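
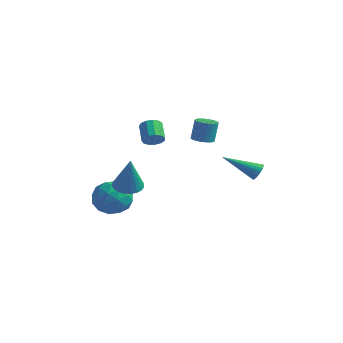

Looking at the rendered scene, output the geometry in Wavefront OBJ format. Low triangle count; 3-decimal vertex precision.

v -1.044 3.276 1.073
v -0.568 2.838 1.132
v -0.501 3.085 2.427
v -0.976 3.524 2.367
v -0.435 3.048 1.084
v -0.368 3.296 2.379
v -0.395 3.294 1.036
v -0.328 3.541 2.33
v -0.454 3.537 0.992
v -0.386 3.784 2.287
v -0.602 3.74 0.961
v -0.535 3.987 2.256
v -0.818 3.873 0.947
v -0.751 4.12 2.242
v -1.068 3.915 0.952
v -1.001 4.162 2.247
v -1.314 3.859 0.975
v -1.247 4.107 2.27
v -1.519 3.715 1.013
v -1.452 3.962 2.308
v -1.652 3.504 1.061
v -1.585 3.752 2.356
v -1.692 3.259 1.11
v -1.625 3.506 2.404
v -1.634 3.016 1.153
v -1.566 3.263 2.448
v -1.485 2.813 1.184
v -1.418 3.06 2.479
v -1.269 2.68 1.198
v -1.202 2.927 2.493
v -1.019 2.638 1.193
v -0.952 2.885 2.488
v -0.773 2.693 1.17
v -0.706 2.941 2.465
v -1.553 -0.079 1.89
v -1.24 -0.284 2.385
v -1.974 0.335 3.105
v -2.287 0.539 2.61
v -1.086 0.014 2.287
v -1.82 0.632 3.007
v -1.079 0.282 2.063
v -1.814 0.9 2.783
v -1.223 0.435 1.784
v -1.958 1.054 2.504
v -1.472 0.425 1.539
v -2.206 1.044 2.259
v -1.747 0.255 1.405
v -2.481 0.874 2.125
v -1.959 -0.021 1.426
v -2.694 0.597 2.145
v -2.043 -0.316 1.593
v -2.777 0.303 2.313
v -1.971 -0.536 1.856
v -2.706 0.083 2.575
v -1.767 -0.61 2.129
v -2.501 0.008 2.848
v -1.494 -0.516 2.326
v -2.228 0.102 3.046
v 2.312 3.83 -0.608
v 2.461 4.087 -0.11
v 0.828 2.65 0.448
v 2.287 4.233 -0.192
v 2.118 4.309 -0.345
v 1.981 4.303 -0.544
v 1.902 4.214 -0.754
v 1.894 4.059 -0.939
v 1.958 3.865 -1.066
v 2.083 3.665 -1.115
v 2.248 3.493 -1.075
v 2.423 3.379 -0.955
v 2.58 3.344 -0.775
v 2.69 3.392 -0.566
v 2.735 3.517 -0.364
v 2.706 3.695 -0.205
v 2.609 3.897 -0.115
v -0.145 -3.581 0.122
v 0.465 -4.022 -0.178
v 0.485 -4.079 2.138
v 0.601 -3.738 -0.15
v 0.624 -3.43 -0.081
v 0.53 -3.146 0.019
v 0.333 -2.927 0.134
v 0.064 -2.808 0.248
v -0.238 -2.807 0.343
v -0.525 -2.923 0.404
v -0.755 -3.14 0.422
v -0.892 -3.423 0.394
v -0.915 -3.731 0.326
v -0.82 -4.016 0.226
v -0.624 -4.234 0.11
v -0.354 -4.353 -0.004
v -0.052 -4.355 -0.098
v 0.235 -4.238 -0.159
v -1.734 -1.986 -1.784
v -0.773 -2.565 -1.501
v -2.767 -3.475 -1.319
v -1.806 -4.054 -1.036
v -2.155 -3.161 -0.389
v -1.516 -2.24 -0.677
v -2.024 -3.8 -2.143
v -1.385 -2.879 -2.431
v -0.952 -3.685 -1.723
v -1.033 -3.291 -0.639
v -2.507 -2.749 -2.181
v -2.588 -2.355 -1.097
v -1.162 -2.145 -1.683
v -2.378 -3.895 -1.137
v -2.583 -3.37 -0.757
v -2.018 -3.71 -0.59
v -1.6 -1.954 -1.199
v -1.035 -2.294 -1.032
v -1.847 -2.645 -0.379
v -2.505 -3.746 -1.788
v -1.94 -4.086 -1.621
v -1.522 -2.33 -2.23
v -0.957 -2.67 -2.063
v -1.693 -3.395 -2.441
v -0.703 -3.143 -1.648
v -1.311 -4.019 -1.374
v -1.438 -3.869 -2.025
v -1.063 -3.328 -2.194
v -0.751 -2.911 -1.01
v -1.358 -3.787 -0.737
v -1.563 -3.262 -0.357
v -1.188 -2.721 -0.526
v -0.856 -3.57 -1.141
v -2.182 -2.253 -2.083
v -2.789 -3.129 -1.81
v -2.352 -3.319 -2.294
v -1.977 -2.778 -2.463
v -2.229 -2.021 -1.446
v -2.837 -2.897 -1.172
v -2.477 -2.712 -0.626
v -2.102 -2.171 -0.795
v -2.684 -2.47 -1.679
f 2 1 5
f 2 5 3
f 3 5 6
f 3 6 4
f 5 1 7
f 5 7 6
f 6 7 8
f 6 8 4
f 7 1 9
f 7 9 8
f 8 9 10
f 8 10 4
f 9 1 11
f 9 11 10
f 10 11 12
f 10 12 4
f 11 1 13
f 11 13 12
f 12 13 14
f 12 14 4
f 13 1 15
f 13 15 14
f 14 15 16
f 14 16 4
f 15 1 17
f 15 17 16
f 16 17 18
f 16 18 4
f 17 1 19
f 17 19 18
f 18 19 20
f 18 20 4
f 19 1 21
f 19 21 20
f 20 21 22
f 20 22 4
f 21 1 23
f 21 23 22
f 22 23 24
f 22 24 4
f 23 1 25
f 23 25 24
f 24 25 26
f 24 26 4
f 25 1 27
f 25 27 26
f 26 27 28
f 26 28 4
f 27 1 29
f 27 29 28
f 28 29 30
f 28 30 4
f 29 1 31
f 29 31 30
f 30 31 32
f 30 32 4
f 31 1 33
f 31 33 32
f 32 33 34
f 32 34 4
f 33 1 2
f 33 2 34
f 34 2 3
f 34 3 4
f 36 35 39
f 36 39 37
f 37 39 40
f 37 40 38
f 39 35 41
f 39 41 40
f 40 41 42
f 40 42 38
f 41 35 43
f 41 43 42
f 42 43 44
f 42 44 38
f 43 35 45
f 43 45 44
f 44 45 46
f 44 46 38
f 45 35 47
f 45 47 46
f 46 47 48
f 46 48 38
f 47 35 49
f 47 49 48
f 48 49 50
f 48 50 38
f 49 35 51
f 49 51 50
f 50 51 52
f 50 52 38
f 51 35 53
f 51 53 52
f 52 53 54
f 52 54 38
f 53 35 55
f 53 55 54
f 54 55 56
f 54 56 38
f 55 35 57
f 55 57 56
f 56 57 58
f 56 58 38
f 57 35 36
f 57 36 58
f 58 36 37
f 58 37 38
f 60 59 62
f 60 62 61
f 62 59 63
f 62 63 61
f 63 59 64
f 63 64 61
f 64 59 65
f 64 65 61
f 65 59 66
f 65 66 61
f 66 59 67
f 66 67 61
f 67 59 68
f 67 68 61
f 68 59 69
f 68 69 61
f 69 59 70
f 69 70 61
f 70 59 71
f 70 71 61
f 71 59 72
f 71 72 61
f 72 59 73
f 72 73 61
f 73 59 74
f 73 74 61
f 74 59 75
f 74 75 61
f 75 59 60
f 75 60 61
f 77 76 79
f 77 79 78
f 79 76 80
f 79 80 78
f 80 76 81
f 80 81 78
f 81 76 82
f 81 82 78
f 82 76 83
f 82 83 78
f 83 76 84
f 83 84 78
f 84 76 85
f 84 85 78
f 85 76 86
f 85 86 78
f 86 76 87
f 86 87 78
f 87 76 88
f 87 88 78
f 88 76 89
f 88 89 78
f 89 76 90
f 89 90 78
f 90 76 91
f 90 91 78
f 91 76 92
f 91 92 78
f 92 76 93
f 92 93 78
f 93 76 77
f 93 77 78
f 94 131 110
f 131 105 134
f 110 134 99
f 131 134 110
f 94 110 106
f 110 99 111
f 106 111 95
f 110 111 106
f 94 106 115
f 106 95 116
f 115 116 101
f 106 116 115
f 94 115 127
f 115 101 130
f 127 130 104
f 115 130 127
f 94 127 131
f 127 104 135
f 131 135 105
f 127 135 131
f 95 111 122
f 111 99 125
f 122 125 103
f 111 125 122
f 99 134 112
f 134 105 133
f 112 133 98
f 134 133 112
f 105 135 132
f 135 104 128
f 132 128 96
f 135 128 132
f 104 130 129
f 130 101 117
f 129 117 100
f 130 117 129
f 101 116 121
f 116 95 118
f 121 118 102
f 116 118 121
f 97 123 109
f 123 103 124
f 109 124 98
f 123 124 109
f 97 109 107
f 109 98 108
f 107 108 96
f 109 108 107
f 97 107 114
f 107 96 113
f 114 113 100
f 107 113 114
f 97 114 119
f 114 100 120
f 119 120 102
f 114 120 119
f 97 119 123
f 119 102 126
f 123 126 103
f 119 126 123
f 98 124 112
f 124 103 125
f 112 125 99
f 124 125 112
f 96 108 132
f 108 98 133
f 132 133 105
f 108 133 132
f 100 113 129
f 113 96 128
f 129 128 104
f 113 128 129
f 102 120 121
f 120 100 117
f 121 117 101
f 120 117 121
f 103 126 122
f 126 102 118
f 122 118 95
f 126 118 122



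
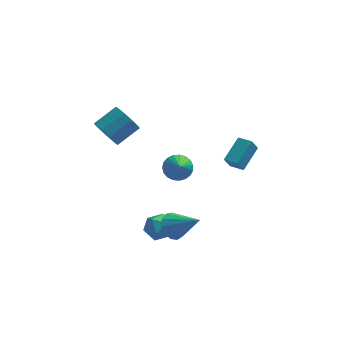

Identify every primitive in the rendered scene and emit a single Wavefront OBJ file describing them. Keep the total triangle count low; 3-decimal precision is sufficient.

v 3.13 2.178 -1.622
v 2.738 1.851 -0.728
v 4.014 3.573 -0.724
v 3.622 3.246 0.17
v 3.918 1.594 -1.49
v 3.526 1.267 -0.596
v 4.802 2.989 -0.592
v 4.41 2.662 0.302
v -0.015 -3.287 2.963
v 0.428 -2.736 3.488
v 0.115 -4.433 4.057
v 0.081 -2.677 3.59
v -0.281 -2.724 3.585
v -0.598 -2.868 3.471
v -0.814 -3.084 3.27
v -0.892 -3.335 3.016
v -0.818 -3.578 2.752
v -0.605 -3.771 2.525
v -0.29 -3.88 2.374
v 0.073 -3.886 2.325
v 0.42 -3.789 2.386
v 0.692 -3.605 2.546
v 0.842 -3.365 2.779
v 0.844 -3.113 3.044
v 0.698 -2.89 3.294
v -4.315 2.96 0.727
v -3.601 2.463 0.14
v -2.291 3.323 1.005
v -3.005 3.82 1.593
v -3.762 3.014 -0.163
v -2.452 3.873 0.702
v -4.134 3.544 -0.126
v -2.824 4.404 0.739
v -4.576 3.851 0.237
v -3.265 4.711 1.102
v -4.918 3.818 0.787
v -3.607 4.678 1.653
v -5.029 3.457 1.315
v -3.719 4.317 2.18
v -4.868 2.907 1.618
v -3.558 3.766 2.483
v -4.496 2.376 1.581
v -3.186 3.236 2.446
v -4.055 2.069 1.218
v -2.744 2.929 2.083
v -3.713 2.102 0.667
v -2.402 2.962 1.533
v -0.288 -3.084 -2.586
v 0.383 -2.787 -3.206
v 1.248 -3.856 -1.294
v 0.3 -2.377 -2.863
v 0.031 -2.192 -2.432
v -0.34 -2.29 -2.05
v -0.694 -2.64 -1.839
v -0.919 -3.131 -1.865
v -0.943 -3.608 -2.12
v -0.76 -3.918 -2.523
v -0.426 -3.964 -2.946
v -0.048 -3.73 -3.255
v 0.253 -3.292 -3.352
v -0.871 -2.016 -2.396
v -0.214 -2.305 -3.09
v -2.006 -2.935 -3.09
v -1.349 -3.224 -3.784
v -1.242 -3.526 -2.838
v -0.541 -2.959 -2.409
v -1.679 -2.281 -3.771
v -0.978 -1.714 -3.342
v -0.713 -2.469 -3.94
v -0.443 -3.239 -3.363
v -1.777 -2.001 -2.817
v -1.507 -2.771 -2.24
f 2 4 1
f 5 2 1
f 1 4 3
f 3 5 1
f 2 8 4
f 6 2 5
f 6 8 2
f 4 8 3
f 7 5 3
f 3 8 7
f 7 6 5
f 8 6 7
f 10 9 12
f 10 12 11
f 12 9 13
f 12 13 11
f 13 9 14
f 13 14 11
f 14 9 15
f 14 15 11
f 15 9 16
f 15 16 11
f 16 9 17
f 16 17 11
f 17 9 18
f 17 18 11
f 18 9 19
f 18 19 11
f 19 9 20
f 19 20 11
f 20 9 21
f 20 21 11
f 21 9 22
f 21 22 11
f 22 9 23
f 22 23 11
f 23 9 24
f 23 24 11
f 24 9 25
f 24 25 11
f 25 9 10
f 25 10 11
f 27 26 30
f 27 30 28
f 28 30 31
f 28 31 29
f 30 26 32
f 30 32 31
f 31 32 33
f 31 33 29
f 32 26 34
f 32 34 33
f 33 34 35
f 33 35 29
f 34 26 36
f 34 36 35
f 35 36 37
f 35 37 29
f 36 26 38
f 36 38 37
f 37 38 39
f 37 39 29
f 38 26 40
f 38 40 39
f 39 40 41
f 39 41 29
f 40 26 42
f 40 42 41
f 41 42 43
f 41 43 29
f 42 26 44
f 42 44 43
f 43 44 45
f 43 45 29
f 44 26 46
f 44 46 45
f 45 46 47
f 45 47 29
f 46 26 27
f 46 27 47
f 47 27 28
f 47 28 29
f 49 48 51
f 49 51 50
f 51 48 52
f 51 52 50
f 52 48 53
f 52 53 50
f 53 48 54
f 53 54 50
f 54 48 55
f 54 55 50
f 55 48 56
f 55 56 50
f 56 48 57
f 56 57 50
f 57 48 58
f 57 58 50
f 58 48 59
f 58 59 50
f 59 48 60
f 59 60 50
f 60 48 49
f 60 49 50
f 61 72 66
f 61 66 62
f 61 62 68
f 61 68 71
f 61 71 72
f 62 66 70
f 66 72 65
f 72 71 63
f 71 68 67
f 68 62 69
f 64 70 65
f 64 65 63
f 64 63 67
f 64 67 69
f 64 69 70
f 65 70 66
f 63 65 72
f 67 63 71
f 69 67 68
f 70 69 62



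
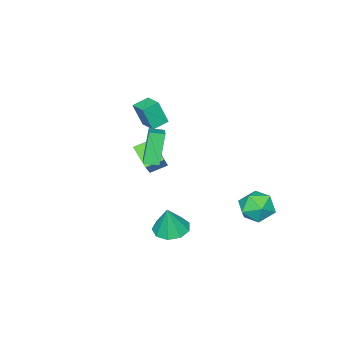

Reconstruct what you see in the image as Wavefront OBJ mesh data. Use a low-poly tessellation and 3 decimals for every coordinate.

v -2.225 -3.46 1.06
v -1.898 -3.937 2.616
v -1.783 -2.278 1.329
v -1.456 -2.755 2.885
v -1.224 -3.765 0.755
v -0.897 -4.242 2.311
v -0.782 -2.583 1.024
v -0.455 -3.06 2.58
v -1.922 -4.822 -2.507
v -2.829 -4.214 -2.06
v -1.538 -3.528 -3.491
v -2.445 -2.919 -3.043
v -0.775 -4.121 -1.137
v -1.682 -3.512 -0.689
v -0.391 -2.826 -2.12
v -1.298 -2.218 -1.673
v -3.887 3.697 -3.868
v -3.229 4.068 -2.923
v -2.271 2.992 -4.717
v -1.613 3.363 -3.772
v -2.396 2.45 -3.643
v -3.394 2.886 -3.118
v -2.106 4.174 -4.522
v -3.104 4.61 -3.997
v -2.128 4.363 -3.328
v -2.307 3.297 -2.784
v -3.193 3.763 -4.856
v -3.372 2.697 -4.312
v 1.786 0.153 0.872
v 0.956 -0.143 2.844
v 2.85 1.127 1.466
v 2.02 0.831 3.438
v 2.34 -0.531 1.002
v 1.51 -0.827 2.974
v 3.404 0.443 1.596
v 2.574 0.147 3.568
v 2.973 2.072 -3.18
v 3.999 1.881 -3.414
v 3.387 2.148 -1.42
v 3.872 2.602 -3.415
v 3.324 3.075 -3.306
v 2.612 3.079 -3.138
v 2.068 2.612 -2.99
v 1.948 1.892 -2.931
v 2.307 1.257 -2.988
v 2.978 1.003 -3.135
v 3.646 1.25 -3.303
f 2 4 1
f 5 2 1
f 1 4 3
f 3 5 1
f 2 8 4
f 6 2 5
f 6 8 2
f 4 8 3
f 7 5 3
f 3 8 7
f 7 6 5
f 8 6 7
f 10 12 9
f 13 10 9
f 9 12 11
f 11 13 9
f 10 16 12
f 14 10 13
f 14 16 10
f 12 16 11
f 15 13 11
f 11 16 15
f 15 14 13
f 16 14 15
f 17 28 22
f 17 22 18
f 17 18 24
f 17 24 27
f 17 27 28
f 18 22 26
f 22 28 21
f 28 27 19
f 27 24 23
f 24 18 25
f 20 26 21
f 20 21 19
f 20 19 23
f 20 23 25
f 20 25 26
f 21 26 22
f 19 21 28
f 23 19 27
f 25 23 24
f 26 25 18
f 30 32 29
f 33 30 29
f 29 32 31
f 31 33 29
f 30 36 32
f 34 30 33
f 34 36 30
f 32 36 31
f 35 33 31
f 31 36 35
f 35 34 33
f 36 34 35
f 38 37 40
f 38 40 39
f 40 37 41
f 40 41 39
f 41 37 42
f 41 42 39
f 42 37 43
f 42 43 39
f 43 37 44
f 43 44 39
f 44 37 45
f 44 45 39
f 45 37 46
f 45 46 39
f 46 37 47
f 46 47 39
f 47 37 38
f 47 38 39



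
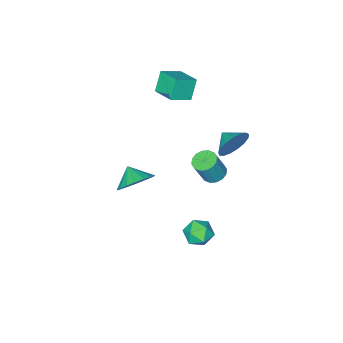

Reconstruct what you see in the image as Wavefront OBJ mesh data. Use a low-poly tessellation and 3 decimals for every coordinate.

v 3.709 0.86 0.092
v 4.561 1.181 0.691
v 3.571 0 0.748
v 4.188 1.404 0.906
v 3.72 1.52 0.96
v 3.249 1.505 0.842
v 2.87 1.362 0.575
v 2.657 1.12 0.213
v 2.652 0.826 -0.173
v 2.856 0.539 -0.507
v 3.23 0.316 -0.722
v 3.698 0.2 -0.775
v 4.168 0.215 -0.657
v 4.547 0.358 -0.391
v 4.76 0.6 -0.028
v 4.765 0.894 0.358
v -2.579 -3.513 0.715
v -3.196 -3.777 1.909
v -2.454 -2.049 1.103
v -3.07 -2.313 2.297
v -1.37 -3.767 1.283
v -1.986 -4.031 2.477
v -1.244 -2.303 1.671
v -1.861 -2.567 2.865
v -2.836 -0.511 -4.533
v -2.161 -0.539 -4.835
v -1.489 -0.616 -3.33
v -2.164 -0.589 -3.027
v -2.232 -0.166 -4.784
v -1.56 -0.243 -3.279
v -2.464 0.114 -4.666
v -1.793 0.037 -3.161
v -2.796 0.227 -4.512
v -2.125 0.15 -3.007
v -3.139 0.142 -4.364
v -2.468 0.065 -2.859
v -3.4 -0.118 -4.261
v -2.729 -0.195 -2.755
v -3.511 -0.484 -4.23
v -2.839 -0.561 -2.725
v -3.44 -0.857 -4.281
v -2.768 -0.934 -2.776
v -3.207 -1.137 -4.399
v -2.536 -1.214 -2.894
v -2.875 -1.25 -4.553
v -2.204 -1.327 -3.048
v -2.532 -1.165 -4.701
v -1.861 -1.242 -3.196
v -2.271 -0.905 -4.805
v -1.6 -0.982 -3.299
v 1.619 4.641 -2.788
v 2.172 4.46 -3.453
v 2.148 3.54 -2.047
v 2.701 3.359 -2.712
v 2.814 4.091 -2.231
v 2.487 4.771 -2.689
v 1.833 3.229 -2.811
v 1.506 3.909 -3.269
v 2.304 3.587 -3.467
v 2.91 4.12 -3.108
v 1.41 3.88 -2.392
v 2.016 4.413 -2.033
v -1.797 2.158 0.801
v -1.344 1.914 -0.079
v -1.823 1.182 1.059
v -0.971 1.985 0.228
v -0.788 2.095 0.666
v -0.835 2.221 1.136
v -1.103 2.331 1.529
v -1.53 2.403 1.755
v -2.018 2.418 1.763
v -2.455 2.373 1.55
v -2.742 2.28 1.166
v -2.812 2.158 0.698
v -2.649 2.037 0.254
v -2.292 1.943 -0.064
v -1.821 1.899 -0.185
f 2 1 4
f 2 4 3
f 4 1 5
f 4 5 3
f 5 1 6
f 5 6 3
f 6 1 7
f 6 7 3
f 7 1 8
f 7 8 3
f 8 1 9
f 8 9 3
f 9 1 10
f 9 10 3
f 10 1 11
f 10 11 3
f 11 1 12
f 11 12 3
f 12 1 13
f 12 13 3
f 13 1 14
f 13 14 3
f 14 1 15
f 14 15 3
f 15 1 16
f 15 16 3
f 16 1 2
f 16 2 3
f 18 20 17
f 21 18 17
f 17 20 19
f 19 21 17
f 18 24 20
f 22 18 21
f 22 24 18
f 20 24 19
f 23 21 19
f 19 24 23
f 23 22 21
f 24 22 23
f 26 25 29
f 26 29 27
f 27 29 30
f 27 30 28
f 29 25 31
f 29 31 30
f 30 31 32
f 30 32 28
f 31 25 33
f 31 33 32
f 32 33 34
f 32 34 28
f 33 25 35
f 33 35 34
f 34 35 36
f 34 36 28
f 35 25 37
f 35 37 36
f 36 37 38
f 36 38 28
f 37 25 39
f 37 39 38
f 38 39 40
f 38 40 28
f 39 25 41
f 39 41 40
f 40 41 42
f 40 42 28
f 41 25 43
f 41 43 42
f 42 43 44
f 42 44 28
f 43 25 45
f 43 45 44
f 44 45 46
f 44 46 28
f 45 25 47
f 45 47 46
f 46 47 48
f 46 48 28
f 47 25 49
f 47 49 48
f 48 49 50
f 48 50 28
f 49 25 26
f 49 26 50
f 50 26 27
f 50 27 28
f 51 62 56
f 51 56 52
f 51 52 58
f 51 58 61
f 51 61 62
f 52 56 60
f 56 62 55
f 62 61 53
f 61 58 57
f 58 52 59
f 54 60 55
f 54 55 53
f 54 53 57
f 54 57 59
f 54 59 60
f 55 60 56
f 53 55 62
f 57 53 61
f 59 57 58
f 60 59 52
f 64 63 66
f 64 66 65
f 66 63 67
f 66 67 65
f 67 63 68
f 67 68 65
f 68 63 69
f 68 69 65
f 69 63 70
f 69 70 65
f 70 63 71
f 70 71 65
f 71 63 72
f 71 72 65
f 72 63 73
f 72 73 65
f 73 63 74
f 73 74 65
f 74 63 75
f 74 75 65
f 75 63 76
f 75 76 65
f 76 63 77
f 76 77 65
f 77 63 64
f 77 64 65



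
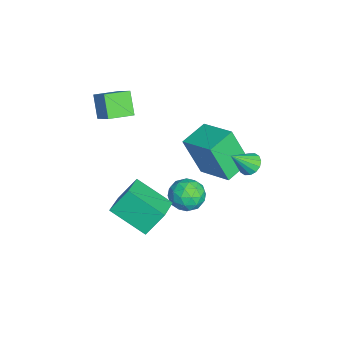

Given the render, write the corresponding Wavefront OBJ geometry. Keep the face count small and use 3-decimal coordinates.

v 0.947 1.517 -2.661
v 1.462 1.525 -3.404
v 1.238 0.095 -2.476
v 1.753 0.103 -3.219
v 2.023 0.543 -2.476
v 1.843 1.422 -2.591
v 0.857 0.198 -3.289
v 0.677 1.077 -3.404
v 1.407 0.711 -3.792
v 2.127 0.924 -3.29
v 0.573 0.696 -2.59
v 1.293 0.909 -2.088
v 1.179 1.646 -3.049
v 1.521 -0.026 -2.831
v 1.68 0.233 -2.394
v 1.983 0.238 -2.831
v 1.403 1.585 -2.571
v 1.706 1.59 -3.007
v 2.035 1.013 -2.462
v 0.994 0.03 -2.873
v 1.297 0.035 -3.309
v 0.717 1.382 -3.049
v 1.02 1.387 -3.486
v 0.665 0.607 -3.418
v 1.449 1.172 -3.714
v 1.62 0.336 -3.605
v 1.093 0.392 -3.646
v 0.988 0.908 -3.714
v 1.873 1.297 -3.418
v 2.044 0.462 -3.309
v 2.203 0.72 -2.873
v 2.097 1.236 -2.94
v 1.84 0.818 -3.646
v 0.656 1.158 -2.571
v 0.827 0.323 -2.462
v 0.603 0.384 -2.94
v 0.497 0.9 -3.007
v 1.08 1.284 -2.275
v 1.251 0.448 -2.166
v 1.712 0.712 -2.166
v 1.607 1.228 -2.234
v 0.86 0.802 -2.234
v 2.682 3.463 0.555
v 3.093 3.245 0.193
v 3.098 2.637 1.525
v 3.228 3.479 0.334
v 3.217 3.709 0.535
v 3.062 3.873 0.741
v 2.806 3.927 0.897
v 2.516 3.857 0.961
v 2.27 3.681 0.917
v 2.135 3.446 0.776
v 2.146 3.216 0.575
v 2.301 3.052 0.369
v 2.558 2.998 0.213
v 2.848 3.068 0.148
v 0.213 -3.057 1.407
v -0.571 -3.245 2.375
v -0.193 -1.955 1.292
v -0.978 -2.143 2.26
v 1.338 -2.537 2.42
v 0.553 -2.725 3.388
v 0.931 -1.435 2.305
v 0.147 -1.623 3.273
v -0.774 2.394 -2
v -0.95 1.576 -0.02
v 0.483 3.58 -1.398
v 0.307 2.762 0.582
v 0.273 1.438 -2.302
v 0.097 0.62 -0.322
v 1.53 2.624 -1.7
v 1.354 1.806 0.28
v 3.733 -0.608 -2.463
v 3.005 -2.133 -1.511
v 3.472 0.197 -1.373
v 2.744 -1.328 -0.421
v 5.176 -0.932 -1.879
v 4.448 -2.457 -0.927
v 4.915 -0.127 -0.789
v 4.187 -1.652 0.163
f 1 38 17
f 38 12 41
f 17 41 6
f 38 41 17
f 1 17 13
f 17 6 18
f 13 18 2
f 17 18 13
f 1 13 22
f 13 2 23
f 22 23 8
f 13 23 22
f 1 22 34
f 22 8 37
f 34 37 11
f 22 37 34
f 1 34 38
f 34 11 42
f 38 42 12
f 34 42 38
f 2 18 29
f 18 6 32
f 29 32 10
f 18 32 29
f 6 41 19
f 41 12 40
f 19 40 5
f 41 40 19
f 12 42 39
f 42 11 35
f 39 35 3
f 42 35 39
f 11 37 36
f 37 8 24
f 36 24 7
f 37 24 36
f 8 23 28
f 23 2 25
f 28 25 9
f 23 25 28
f 4 30 16
f 30 10 31
f 16 31 5
f 30 31 16
f 4 16 14
f 16 5 15
f 14 15 3
f 16 15 14
f 4 14 21
f 14 3 20
f 21 20 7
f 14 20 21
f 4 21 26
f 21 7 27
f 26 27 9
f 21 27 26
f 4 26 30
f 26 9 33
f 30 33 10
f 26 33 30
f 5 31 19
f 31 10 32
f 19 32 6
f 31 32 19
f 3 15 39
f 15 5 40
f 39 40 12
f 15 40 39
f 7 20 36
f 20 3 35
f 36 35 11
f 20 35 36
f 9 27 28
f 27 7 24
f 28 24 8
f 27 24 28
f 10 33 29
f 33 9 25
f 29 25 2
f 33 25 29
f 44 43 46
f 44 46 45
f 46 43 47
f 46 47 45
f 47 43 48
f 47 48 45
f 48 43 49
f 48 49 45
f 49 43 50
f 49 50 45
f 50 43 51
f 50 51 45
f 51 43 52
f 51 52 45
f 52 43 53
f 52 53 45
f 53 43 54
f 53 54 45
f 54 43 55
f 54 55 45
f 55 43 56
f 55 56 45
f 56 43 44
f 56 44 45
f 58 60 57
f 61 58 57
f 57 60 59
f 59 61 57
f 58 64 60
f 62 58 61
f 62 64 58
f 60 64 59
f 63 61 59
f 59 64 63
f 63 62 61
f 64 62 63
f 66 68 65
f 69 66 65
f 65 68 67
f 67 69 65
f 66 72 68
f 70 66 69
f 70 72 66
f 68 72 67
f 71 69 67
f 67 72 71
f 71 70 69
f 72 70 71
f 74 76 73
f 77 74 73
f 73 76 75
f 75 77 73
f 74 80 76
f 78 74 77
f 78 80 74
f 76 80 75
f 79 77 75
f 75 80 79
f 79 78 77
f 80 78 79



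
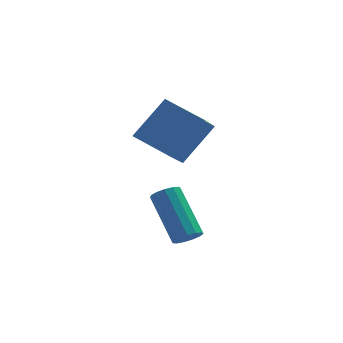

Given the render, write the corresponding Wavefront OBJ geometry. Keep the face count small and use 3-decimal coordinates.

v 2.387 -0.305 2.947
v 1.116 0.595 3.579
v 2.844 1.018 1.982
v 1.574 1.918 2.614
v 3.526 0.322 4.346
v 2.256 1.222 4.978
v 3.984 1.645 3.381
v 2.713 2.545 4.013
v 2.786 -1.471 -0.245
v 3.237 -1.568 0.055
v 2.604 -0.146 1.465
v 2.154 -0.049 1.165
v 3.31 -1.34 -0.142
v 2.678 0.082 1.268
v 3.217 -1.154 -0.371
v 2.585 0.268 1.038
v 2.988 -1.069 -0.561
v 2.355 0.354 0.849
v 2.694 -1.111 -0.65
v 2.062 0.312 0.76
v 2.429 -1.267 -0.61
v 1.797 0.155 0.799
v 2.278 -1.489 -0.455
v 1.646 -0.066 0.955
v 2.288 -1.705 -0.233
v 1.656 -0.282 1.177
v 2.456 -1.846 -0.014
v 1.824 -0.424 1.395
v 2.729 -1.869 0.131
v 2.097 -0.446 1.541
v 3.02 -1.765 0.157
v 2.388 -0.343 1.566
f 2 4 1
f 5 2 1
f 1 4 3
f 3 5 1
f 2 8 4
f 6 2 5
f 6 8 2
f 4 8 3
f 7 5 3
f 3 8 7
f 7 6 5
f 8 6 7
f 10 9 13
f 10 13 11
f 11 13 14
f 11 14 12
f 13 9 15
f 13 15 14
f 14 15 16
f 14 16 12
f 15 9 17
f 15 17 16
f 16 17 18
f 16 18 12
f 17 9 19
f 17 19 18
f 18 19 20
f 18 20 12
f 19 9 21
f 19 21 20
f 20 21 22
f 20 22 12
f 21 9 23
f 21 23 22
f 22 23 24
f 22 24 12
f 23 9 25
f 23 25 24
f 24 25 26
f 24 26 12
f 25 9 27
f 25 27 26
f 26 27 28
f 26 28 12
f 27 9 29
f 27 29 28
f 28 29 30
f 28 30 12
f 29 9 31
f 29 31 30
f 30 31 32
f 30 32 12
f 31 9 10
f 31 10 32
f 32 10 11
f 32 11 12



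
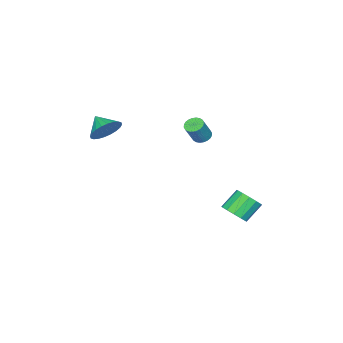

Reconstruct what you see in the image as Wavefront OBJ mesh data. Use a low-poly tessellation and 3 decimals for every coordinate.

v -0.358 2.368 3.263
v -0.069 1.967 3.072
v 0.587 1.93 4.147
v 0.298 2.332 4.337
v 0.042 2.13 3.01
v 0.698 2.093 4.085
v 0.092 2.329 2.986
v 0.749 2.292 4.061
v 0.074 2.534 3.004
v 0.73 2.497 4.079
v -0.01 2.714 3.062
v 0.646 2.677 4.137
v -0.147 2.841 3.15
v 0.509 2.805 4.225
v -0.316 2.897 3.255
v 0.34 2.86 4.33
v -0.492 2.872 3.361
v 0.164 2.835 4.436
v -0.647 2.77 3.453
v 0.009 2.733 4.528
v -0.758 2.607 3.515
v -0.102 2.57 4.59
v -0.809 2.408 3.539
v -0.152 2.371 4.614
v -0.79 2.203 3.521
v -0.134 2.166 4.596
v -0.706 2.023 3.463
v -0.05 1.986 4.538
v -0.569 1.895 3.375
v 0.087 1.859 4.45
v -0.4 1.84 3.27
v 0.256 1.803 4.345
v -0.224 1.865 3.164
v 0.432 1.828 4.239
v 2.162 -1.781 3.369
v 2.789 -1.562 4.006
v 1.878 -2.719 3.971
v 2.498 -1.393 4.132
v 2.157 -1.283 4.143
v 1.816 -1.249 4.035
v 1.528 -1.296 3.827
v 1.336 -1.417 3.548
v 1.27 -1.593 3.243
v 1.34 -1.798 2.956
v 1.534 -2 2.733
v 1.825 -2.169 2.606
v 2.166 -2.279 2.595
v 2.507 -2.313 2.703
v 2.795 -2.266 2.911
v 2.987 -2.145 3.19
v 3.053 -1.969 3.495
v 2.984 -1.764 3.782
v -2.438 2.938 -3.395
v -1.873 3.334 -2.951
v -2.818 3.638 -2.021
v -3.382 3.242 -2.465
v -2.056 3.647 -3.238
v -3 3.95 -2.308
v -2.359 3.734 -3.576
v -3.304 4.038 -2.646
v -2.688 3.569 -3.855
v -3.633 3.873 -2.925
v -2.937 3.203 -3.989
v -3.882 3.507 -3.059
v -3.028 2.754 -3.934
v -3.972 3.057 -3.004
v -2.931 2.362 -3.708
v -3.875 2.666 -2.778
v -2.677 2.154 -3.383
v -3.622 2.458 -2.452
v -2.348 2.195 -3.061
v -3.293 2.498 -2.131
v -2.047 2.471 -2.846
v -2.992 2.775 -1.916
v -1.87 2.896 -2.805
v -2.815 3.2 -1.875
f 2 1 5
f 2 5 3
f 3 5 6
f 3 6 4
f 5 1 7
f 5 7 6
f 6 7 8
f 6 8 4
f 7 1 9
f 7 9 8
f 8 9 10
f 8 10 4
f 9 1 11
f 9 11 10
f 10 11 12
f 10 12 4
f 11 1 13
f 11 13 12
f 12 13 14
f 12 14 4
f 13 1 15
f 13 15 14
f 14 15 16
f 14 16 4
f 15 1 17
f 15 17 16
f 16 17 18
f 16 18 4
f 17 1 19
f 17 19 18
f 18 19 20
f 18 20 4
f 19 1 21
f 19 21 20
f 20 21 22
f 20 22 4
f 21 1 23
f 21 23 22
f 22 23 24
f 22 24 4
f 23 1 25
f 23 25 24
f 24 25 26
f 24 26 4
f 25 1 27
f 25 27 26
f 26 27 28
f 26 28 4
f 27 1 29
f 27 29 28
f 28 29 30
f 28 30 4
f 29 1 31
f 29 31 30
f 30 31 32
f 30 32 4
f 31 1 33
f 31 33 32
f 32 33 34
f 32 34 4
f 33 1 2
f 33 2 34
f 34 2 3
f 34 3 4
f 36 35 38
f 36 38 37
f 38 35 39
f 38 39 37
f 39 35 40
f 39 40 37
f 40 35 41
f 40 41 37
f 41 35 42
f 41 42 37
f 42 35 43
f 42 43 37
f 43 35 44
f 43 44 37
f 44 35 45
f 44 45 37
f 45 35 46
f 45 46 37
f 46 35 47
f 46 47 37
f 47 35 48
f 47 48 37
f 48 35 49
f 48 49 37
f 49 35 50
f 49 50 37
f 50 35 51
f 50 51 37
f 51 35 52
f 51 52 37
f 52 35 36
f 52 36 37
f 54 53 57
f 54 57 55
f 55 57 58
f 55 58 56
f 57 53 59
f 57 59 58
f 58 59 60
f 58 60 56
f 59 53 61
f 59 61 60
f 60 61 62
f 60 62 56
f 61 53 63
f 61 63 62
f 62 63 64
f 62 64 56
f 63 53 65
f 63 65 64
f 64 65 66
f 64 66 56
f 65 53 67
f 65 67 66
f 66 67 68
f 66 68 56
f 67 53 69
f 67 69 68
f 68 69 70
f 68 70 56
f 69 53 71
f 69 71 70
f 70 71 72
f 70 72 56
f 71 53 73
f 71 73 72
f 72 73 74
f 72 74 56
f 73 53 75
f 73 75 74
f 74 75 76
f 74 76 56
f 75 53 54
f 75 54 76
f 76 54 55
f 76 55 56



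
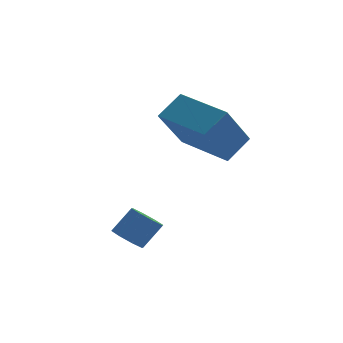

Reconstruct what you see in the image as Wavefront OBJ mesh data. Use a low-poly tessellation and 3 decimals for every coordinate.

v 0.164 1.311 -3.505
v 0.492 0.771 -3.699
v 1.223 0.91 -2.849
v 0.896 1.449 -2.655
v 0.666 1.192 -3.917
v 1.397 1.331 -3.067
v 0.546 1.682 -3.894
v 1.278 1.821 -3.044
v 0.203 1.955 -3.643
v 0.934 2.094 -2.793
v -0.163 1.85 -3.311
v 0.568 1.989 -2.461
v -0.337 1.429 -3.093
v 0.394 1.568 -2.243
v -0.218 0.939 -3.116
v 0.514 1.078 -2.266
v 0.126 0.666 -3.367
v 0.857 0.805 -2.517
v 4.048 2.444 -0.996
v 2.95 1.725 0.669
v 3.107 4.398 -0.772
v 2.009 3.679 0.892
v 4.971 2.801 -0.232
v 3.873 2.082 1.432
v 4.03 4.755 -0.009
v 2.932 4.036 1.656
f 2 1 5
f 2 5 3
f 3 5 6
f 3 6 4
f 5 1 7
f 5 7 6
f 6 7 8
f 6 8 4
f 7 1 9
f 7 9 8
f 8 9 10
f 8 10 4
f 9 1 11
f 9 11 10
f 10 11 12
f 10 12 4
f 11 1 13
f 11 13 12
f 12 13 14
f 12 14 4
f 13 1 15
f 13 15 14
f 14 15 16
f 14 16 4
f 15 1 17
f 15 17 16
f 16 17 18
f 16 18 4
f 17 1 2
f 17 2 18
f 18 2 3
f 18 3 4
f 20 22 19
f 23 20 19
f 19 22 21
f 21 23 19
f 20 26 22
f 24 20 23
f 24 26 20
f 22 26 21
f 25 23 21
f 21 26 25
f 25 24 23
f 26 24 25



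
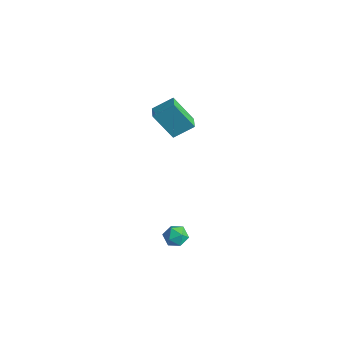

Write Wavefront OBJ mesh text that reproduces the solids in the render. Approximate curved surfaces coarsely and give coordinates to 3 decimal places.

v -3.507 0.212 -0.886
v -2.963 1.26 -0.115
v -4.309 0.763 -1.068
v -3.765 1.81 -0.297
v -2.635 0.95 -2.503
v -2.091 1.997 -1.732
v -3.437 1.5 -2.685
v -2.893 2.548 -1.914
v 3.63 -3.201 -3.48
v 4.325 -3.281 -3.328
v 3.435 -4.299 -3.172
v 4.13 -4.379 -3.02
v 3.721 -3.959 -2.611
v 3.842 -3.281 -2.801
v 3.918 -4.299 -3.699
v 4.039 -3.621 -3.889
v 4.503 -3.961 -3.464
v 4.381 -3.75 -2.792
v 3.379 -3.83 -3.708
v 3.257 -3.619 -3.036
f 2 4 1
f 5 2 1
f 1 4 3
f 3 5 1
f 2 8 4
f 6 2 5
f 6 8 2
f 4 8 3
f 7 5 3
f 3 8 7
f 7 6 5
f 8 6 7
f 9 20 14
f 9 14 10
f 9 10 16
f 9 16 19
f 9 19 20
f 10 14 18
f 14 20 13
f 20 19 11
f 19 16 15
f 16 10 17
f 12 18 13
f 12 13 11
f 12 11 15
f 12 15 17
f 12 17 18
f 13 18 14
f 11 13 20
f 15 11 19
f 17 15 16
f 18 17 10



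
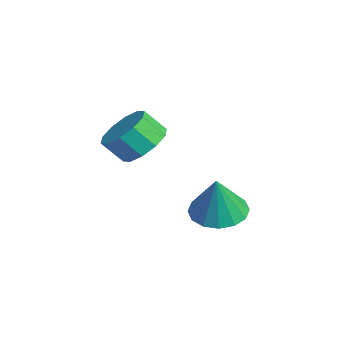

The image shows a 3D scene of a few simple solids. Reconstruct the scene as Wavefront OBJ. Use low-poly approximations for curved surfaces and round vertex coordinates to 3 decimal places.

v -3.965 1.225 -0.803
v -3.198 1.964 -0.911
v -3.475 0.975 0.963
v -3.647 2.245 -0.747
v -4.18 2.253 -0.598
v -4.656 1.986 -0.504
v -4.946 1.514 -0.49
v -4.974 0.966 -0.56
v -4.731 0.486 -0.695
v -4.283 0.205 -0.859
v -3.75 0.197 -1.008
v -3.274 0.465 -1.102
v -2.983 0.936 -1.116
v -2.956 1.485 -1.046
v -3.393 -1.542 3.097
v -2.869 -0.986 3.726
v -3.123 -1.682 4.553
v -3.647 -2.238 3.923
v -3.445 -0.778 3.724
v -3.698 -1.474 4.551
v -4 -0.862 3.483
v -4.254 -1.558 4.309
v -4.324 -1.206 3.094
v -4.578 -1.902 3.92
v -4.293 -1.678 2.706
v -4.546 -2.374 3.533
v -3.917 -2.098 2.467
v -4.171 -2.794 3.294
v -3.342 -2.306 2.469
v -3.595 -3.002 3.296
v -2.786 -2.222 2.711
v -3.04 -2.918 3.537
v -2.462 -1.878 3.1
v -2.716 -2.574 3.926
v -2.494 -1.406 3.487
v -2.747 -2.102 4.314
f 2 1 4
f 2 4 3
f 4 1 5
f 4 5 3
f 5 1 6
f 5 6 3
f 6 1 7
f 6 7 3
f 7 1 8
f 7 8 3
f 8 1 9
f 8 9 3
f 9 1 10
f 9 10 3
f 10 1 11
f 10 11 3
f 11 1 12
f 11 12 3
f 12 1 13
f 12 13 3
f 13 1 14
f 13 14 3
f 14 1 2
f 14 2 3
f 16 15 19
f 16 19 17
f 17 19 20
f 17 20 18
f 19 15 21
f 19 21 20
f 20 21 22
f 20 22 18
f 21 15 23
f 21 23 22
f 22 23 24
f 22 24 18
f 23 15 25
f 23 25 24
f 24 25 26
f 24 26 18
f 25 15 27
f 25 27 26
f 26 27 28
f 26 28 18
f 27 15 29
f 27 29 28
f 28 29 30
f 28 30 18
f 29 15 31
f 29 31 30
f 30 31 32
f 30 32 18
f 31 15 33
f 31 33 32
f 32 33 34
f 32 34 18
f 33 15 35
f 33 35 34
f 34 35 36
f 34 36 18
f 35 15 16
f 35 16 36
f 36 16 17
f 36 17 18



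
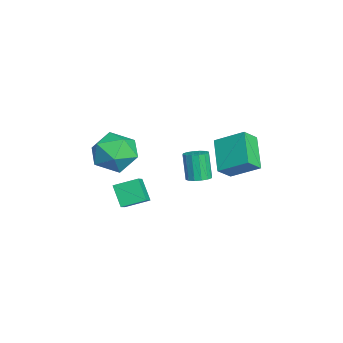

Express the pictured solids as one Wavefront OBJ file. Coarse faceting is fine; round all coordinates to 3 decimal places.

v -0.338 -2.136 1.482
v 0.505 -2.577 0.653
v -1.845 -2.543 0.167
v -1.002 -2.984 -0.662
v -1.232 -3.62 0.403
v -0.3 -3.369 1.216
v -1.04 -1.751 -0.396
v -0.108 -1.5 0.417
v 0.071 -2.339 -0.508
v -0.047 -3.494 -0.014
v -1.293 -1.626 0.834
v -1.411 -2.781 1.328
v -1.906 2.074 0.369
v -1.385 3.441 1.234
v -2.421 2.714 -0.332
v -1.9 4.081 0.533
v -0.3 2.159 -0.733
v 0.221 3.526 0.132
v -0.815 2.799 -1.434
v -0.294 4.166 -0.569
v -0.397 -2.128 -3.161
v -1.155 -2.491 -2.17
v -0.375 -0.941 -2.71
v -1.133 -1.304 -1.718
v 0.293 -2.316 -2.702
v -0.465 -2.679 -1.71
v 0.315 -1.129 -2.25
v -0.443 -1.492 -1.259
v -1.392 1.355 -1.897
v -0.811 1.456 -1.675
v -1.327 1.325 -0.262
v -1.908 1.225 -0.483
v -0.946 1.753 -1.697
v -1.461 1.622 -0.284
v -1.2 1.942 -1.772
v -1.716 1.811 -0.359
v -1.506 1.975 -1.881
v -2.021 1.844 -0.467
v -1.781 1.841 -1.993
v -2.297 1.711 -0.58
v -1.952 1.578 -2.08
v -2.468 1.447 -0.667
v -1.973 1.255 -2.118
v -2.489 1.124 -0.705
v -1.839 0.958 -2.096
v -2.354 0.827 -0.683
v -1.584 0.769 -2.021
v -2.1 0.638 -0.608
v -1.279 0.736 -1.913
v -1.794 0.605 -0.499
v -1.003 0.869 -1.8
v -1.519 0.739 -0.387
v -0.832 1.133 -1.713
v -1.348 1.002 -0.3
f 1 12 6
f 1 6 2
f 1 2 8
f 1 8 11
f 1 11 12
f 2 6 10
f 6 12 5
f 12 11 3
f 11 8 7
f 8 2 9
f 4 10 5
f 4 5 3
f 4 3 7
f 4 7 9
f 4 9 10
f 5 10 6
f 3 5 12
f 7 3 11
f 9 7 8
f 10 9 2
f 14 16 13
f 17 14 13
f 13 16 15
f 15 17 13
f 14 20 16
f 18 14 17
f 18 20 14
f 16 20 15
f 19 17 15
f 15 20 19
f 19 18 17
f 20 18 19
f 22 24 21
f 25 22 21
f 21 24 23
f 23 25 21
f 22 28 24
f 26 22 25
f 26 28 22
f 24 28 23
f 27 25 23
f 23 28 27
f 27 26 25
f 28 26 27
f 30 29 33
f 30 33 31
f 31 33 34
f 31 34 32
f 33 29 35
f 33 35 34
f 34 35 36
f 34 36 32
f 35 29 37
f 35 37 36
f 36 37 38
f 36 38 32
f 37 29 39
f 37 39 38
f 38 39 40
f 38 40 32
f 39 29 41
f 39 41 40
f 40 41 42
f 40 42 32
f 41 29 43
f 41 43 42
f 42 43 44
f 42 44 32
f 43 29 45
f 43 45 44
f 44 45 46
f 44 46 32
f 45 29 47
f 45 47 46
f 46 47 48
f 46 48 32
f 47 29 49
f 47 49 48
f 48 49 50
f 48 50 32
f 49 29 51
f 49 51 50
f 50 51 52
f 50 52 32
f 51 29 53
f 51 53 52
f 52 53 54
f 52 54 32
f 53 29 30
f 53 30 54
f 54 30 31
f 54 31 32



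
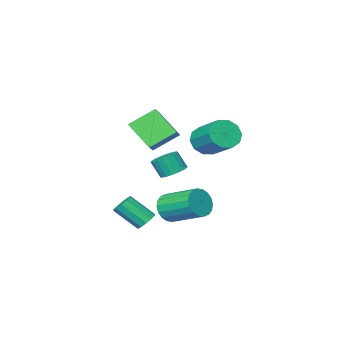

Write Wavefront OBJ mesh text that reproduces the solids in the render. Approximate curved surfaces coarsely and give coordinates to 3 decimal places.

v 0.126 -1.627 -0.979
v 0.624 -2.08 -1.333
v 0.932 -2.505 -0.355
v 0.434 -2.053 -0.001
v 0.798 -1.823 -1.276
v 1.106 -2.248 -0.298
v 0.856 -1.531 -1.167
v 1.164 -1.957 -0.189
v 0.788 -1.257 -1.026
v 1.096 -1.682 -0.048
v 0.605 -1.046 -0.877
v 0.913 -1.472 0.101
v 0.34 -0.936 -0.746
v 0.648 -1.362 0.232
v 0.037 -0.946 -0.655
v 0.345 -1.371 0.323
v -0.25 -1.073 -0.619
v 0.058 -1.498 0.358
v -0.472 -1.296 -0.647
v -0.164 -1.722 0.331
v -0.591 -1.577 -0.731
v -0.283 -2.002 0.247
v -0.586 -1.866 -0.859
v -0.278 -2.291 0.119
v -0.457 -2.114 -1.007
v -0.149 -2.539 -0.029
v -0.228 -2.277 -1.15
v 0.08 -2.703 -0.172
v 0.062 -2.329 -1.264
v 0.37 -2.754 -0.286
v 0.363 -2.259 -1.329
v 0.671 -2.684 -0.351
v -2.528 -2.584 0.374
v -1.638 -2.412 0.029
v -1.582 -0.665 1.041
v -2.472 -0.836 1.386
v -2.034 -2.177 -0.355
v -1.978 -0.43 0.657
v -2.619 -2.097 -0.46
v -2.562 -0.35 0.552
v -3.169 -2.203 -0.247
v -3.112 -0.456 0.765
v -3.474 -2.454 0.204
v -3.418 -0.707 1.216
v -3.418 -2.755 0.719
v -3.362 -1.008 1.731
v -3.022 -2.99 1.103
v -2.966 -1.243 2.115
v -2.438 -3.07 1.208
v -2.381 -1.323 2.22
v -1.888 -2.964 0.995
v -1.831 -1.217 2.007
v -1.582 -2.713 0.544
v -1.526 -0.966 1.556
v 2.261 1.131 -2.057
v 2.688 1.575 -2.685
v 2.066 3.353 -1.851
v 1.639 2.909 -1.223
v 2.332 1.524 -2.841
v 1.711 3.302 -2.007
v 1.963 1.395 -2.842
v 1.341 3.173 -2.007
v 1.652 1.214 -2.687
v 1.03 2.992 -1.853
v 1.462 1.016 -2.408
v 0.84 2.794 -1.573
v 1.43 0.841 -2.059
v 0.808 2.619 -1.224
v 1.563 0.724 -1.709
v 0.941 2.502 -0.875
v 1.834 0.687 -1.429
v 1.212 2.465 -0.595
v 2.189 0.738 -1.273
v 1.568 2.516 -0.439
v 2.559 0.867 -1.273
v 1.937 2.645 -0.438
v 2.87 1.048 -1.427
v 2.248 2.826 -0.593
v 3.06 1.246 -1.707
v 2.438 3.024 -0.872
v 3.092 1.421 -2.056
v 2.47 3.199 -1.221
v 2.959 1.538 -2.405
v 2.337 3.316 -1.571
v -0.561 -4.025 2.349
v 0.001 -3.501 2.818
v -0.886 -2.567 1.11
v -0.324 -2.043 1.58
v 0.744 -4.557 1.38
v 1.306 -4.033 1.85
v 0.419 -3.099 0.142
v 0.981 -2.575 0.611
v 3.49 0.999 -2.728
v 4.004 1.319 -2.863
v 4.844 0.44 -1.747
v 4.33 0.121 -1.612
v 3.821 1.502 -2.581
v 4.661 0.624 -1.465
v 3.512 1.494 -2.355
v 4.352 0.616 -1.239
v 3.194 1.297 -2.271
v 4.034 0.418 -1.155
v 2.99 0.986 -2.362
v 3.829 0.107 -1.246
v 2.976 0.68 -2.593
v 3.816 -0.199 -1.477
v 3.159 0.496 -2.875
v 3.999 -0.382 -1.759
v 3.468 0.504 -3.101
v 4.308 -0.374 -1.985
v 3.786 0.702 -3.185
v 4.626 -0.177 -2.069
v 3.991 1.013 -3.094
v 4.83 0.134 -1.978
f 2 1 5
f 2 5 3
f 3 5 6
f 3 6 4
f 5 1 7
f 5 7 6
f 6 7 8
f 6 8 4
f 7 1 9
f 7 9 8
f 8 9 10
f 8 10 4
f 9 1 11
f 9 11 10
f 10 11 12
f 10 12 4
f 11 1 13
f 11 13 12
f 12 13 14
f 12 14 4
f 13 1 15
f 13 15 14
f 14 15 16
f 14 16 4
f 15 1 17
f 15 17 16
f 16 17 18
f 16 18 4
f 17 1 19
f 17 19 18
f 18 19 20
f 18 20 4
f 19 1 21
f 19 21 20
f 20 21 22
f 20 22 4
f 21 1 23
f 21 23 22
f 22 23 24
f 22 24 4
f 23 1 25
f 23 25 24
f 24 25 26
f 24 26 4
f 25 1 27
f 25 27 26
f 26 27 28
f 26 28 4
f 27 1 29
f 27 29 28
f 28 29 30
f 28 30 4
f 29 1 31
f 29 31 30
f 30 31 32
f 30 32 4
f 31 1 2
f 31 2 32
f 32 2 3
f 32 3 4
f 34 33 37
f 34 37 35
f 35 37 38
f 35 38 36
f 37 33 39
f 37 39 38
f 38 39 40
f 38 40 36
f 39 33 41
f 39 41 40
f 40 41 42
f 40 42 36
f 41 33 43
f 41 43 42
f 42 43 44
f 42 44 36
f 43 33 45
f 43 45 44
f 44 45 46
f 44 46 36
f 45 33 47
f 45 47 46
f 46 47 48
f 46 48 36
f 47 33 49
f 47 49 48
f 48 49 50
f 48 50 36
f 49 33 51
f 49 51 50
f 50 51 52
f 50 52 36
f 51 33 53
f 51 53 52
f 52 53 54
f 52 54 36
f 53 33 34
f 53 34 54
f 54 34 35
f 54 35 36
f 56 55 59
f 56 59 57
f 57 59 60
f 57 60 58
f 59 55 61
f 59 61 60
f 60 61 62
f 60 62 58
f 61 55 63
f 61 63 62
f 62 63 64
f 62 64 58
f 63 55 65
f 63 65 64
f 64 65 66
f 64 66 58
f 65 55 67
f 65 67 66
f 66 67 68
f 66 68 58
f 67 55 69
f 67 69 68
f 68 69 70
f 68 70 58
f 69 55 71
f 69 71 70
f 70 71 72
f 70 72 58
f 71 55 73
f 71 73 72
f 72 73 74
f 72 74 58
f 73 55 75
f 73 75 74
f 74 75 76
f 74 76 58
f 75 55 77
f 75 77 76
f 76 77 78
f 76 78 58
f 77 55 79
f 77 79 78
f 78 79 80
f 78 80 58
f 79 55 81
f 79 81 80
f 80 81 82
f 80 82 58
f 81 55 83
f 81 83 82
f 82 83 84
f 82 84 58
f 83 55 56
f 83 56 84
f 84 56 57
f 84 57 58
f 86 88 85
f 89 86 85
f 85 88 87
f 87 89 85
f 86 92 88
f 90 86 89
f 90 92 86
f 88 92 87
f 91 89 87
f 87 92 91
f 91 90 89
f 92 90 91
f 94 93 97
f 94 97 95
f 95 97 98
f 95 98 96
f 97 93 99
f 97 99 98
f 98 99 100
f 98 100 96
f 99 93 101
f 99 101 100
f 100 101 102
f 100 102 96
f 101 93 103
f 101 103 102
f 102 103 104
f 102 104 96
f 103 93 105
f 103 105 104
f 104 105 106
f 104 106 96
f 105 93 107
f 105 107 106
f 106 107 108
f 106 108 96
f 107 93 109
f 107 109 108
f 108 109 110
f 108 110 96
f 109 93 111
f 109 111 110
f 110 111 112
f 110 112 96
f 111 93 113
f 111 113 112
f 112 113 114
f 112 114 96
f 113 93 94
f 113 94 114
f 114 94 95
f 114 95 96



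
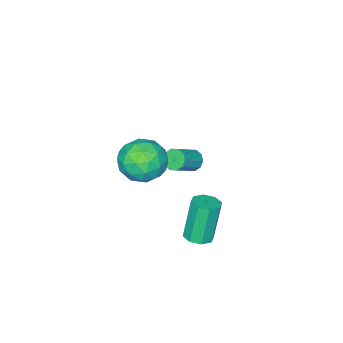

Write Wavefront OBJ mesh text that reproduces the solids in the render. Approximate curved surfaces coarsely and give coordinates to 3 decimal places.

v -0.343 2.916 -2.55
v 0.158 2.538 -2.424
v -0.356 2.486 -0.543
v -0.857 2.864 -0.67
v 0.266 3.014 -2.381
v -0.248 2.962 -0.501
v 0.018 3.432 -2.437
v -0.496 3.38 -0.557
v -0.442 3.548 -2.56
v -0.956 3.496 -0.679
v -0.844 3.294 -2.677
v -1.358 3.242 -0.796
v -0.952 2.818 -2.719
v -1.466 2.766 -0.839
v -0.704 2.4 -2.663
v -1.218 2.348 -0.783
v -0.244 2.284 -2.541
v -0.758 2.232 -0.66
v -4.1 -0.996 -2.621
v -3.816 -1.264 -3.023
v -2.716 -1.272 -2.24
v -3 -1.004 -1.839
v -3.778 -0.923 -3.074
v -2.678 -0.931 -2.291
v -3.862 -0.611 -2.951
v -2.762 -0.619 -2.169
v -4.038 -0.446 -2.703
v -2.938 -0.453 -1.92
v -4.237 -0.49 -2.424
v -3.137 -0.498 -1.641
v -4.384 -0.728 -2.22
v -3.284 -0.736 -1.437
v -4.422 -1.069 -2.169
v -3.322 -1.077 -1.386
v -4.338 -1.381 -2.291
v -3.238 -1.389 -1.509
v -4.162 -1.547 -2.54
v -3.062 -1.554 -1.757
v -3.963 -1.502 -2.819
v -2.863 -1.51 -2.036
v 0.39 1.629 2.294
v 1.038 2.472 2.429
v 1.662 0.568 2.811
v 2.31 1.411 2.946
v 1.473 1.269 3.601
v 0.687 1.924 3.281
v 2.013 1.116 1.959
v 1.227 1.771 1.639
v 2.042 2.155 2.222
v 1.708 2.249 3.236
v 0.992 0.791 2.004
v 0.658 0.885 3.018
v 0.602 2.144 2.316
v 2.098 0.896 2.924
v 1.606 0.812 3.309
v 1.987 1.308 3.388
v 0.396 1.822 2.817
v 0.777 2.317 2.896
v 1.033 1.61 3.585
v 1.923 0.723 2.344
v 2.304 1.218 2.423
v 0.713 1.732 1.852
v 1.094 2.228 1.931
v 1.667 1.43 1.655
v 1.573 2.453 2.273
v 2.321 1.829 2.577
v 2.146 1.656 1.997
v 1.684 2.041 1.809
v 1.377 2.509 2.87
v 2.125 1.885 3.174
v 1.633 1.801 3.559
v 1.171 2.186 3.371
v 1.967 2.322 2.748
v 0.575 1.155 2.066
v 1.323 0.531 2.37
v 1.529 0.854 1.869
v 1.067 1.239 1.681
v 0.379 1.211 2.663
v 1.127 0.587 2.967
v 1.016 0.999 3.431
v 0.554 1.384 3.243
v 0.733 0.718 2.492
f 2 1 5
f 2 5 3
f 3 5 6
f 3 6 4
f 5 1 7
f 5 7 6
f 6 7 8
f 6 8 4
f 7 1 9
f 7 9 8
f 8 9 10
f 8 10 4
f 9 1 11
f 9 11 10
f 10 11 12
f 10 12 4
f 11 1 13
f 11 13 12
f 12 13 14
f 12 14 4
f 13 1 15
f 13 15 14
f 14 15 16
f 14 16 4
f 15 1 17
f 15 17 16
f 16 17 18
f 16 18 4
f 17 1 2
f 17 2 18
f 18 2 3
f 18 3 4
f 20 19 23
f 20 23 21
f 21 23 24
f 21 24 22
f 23 19 25
f 23 25 24
f 24 25 26
f 24 26 22
f 25 19 27
f 25 27 26
f 26 27 28
f 26 28 22
f 27 19 29
f 27 29 28
f 28 29 30
f 28 30 22
f 29 19 31
f 29 31 30
f 30 31 32
f 30 32 22
f 31 19 33
f 31 33 32
f 32 33 34
f 32 34 22
f 33 19 35
f 33 35 34
f 34 35 36
f 34 36 22
f 35 19 37
f 35 37 36
f 36 37 38
f 36 38 22
f 37 19 39
f 37 39 38
f 38 39 40
f 38 40 22
f 39 19 20
f 39 20 40
f 40 20 21
f 40 21 22
f 41 78 57
f 78 52 81
f 57 81 46
f 78 81 57
f 41 57 53
f 57 46 58
f 53 58 42
f 57 58 53
f 41 53 62
f 53 42 63
f 62 63 48
f 53 63 62
f 41 62 74
f 62 48 77
f 74 77 51
f 62 77 74
f 41 74 78
f 74 51 82
f 78 82 52
f 74 82 78
f 42 58 69
f 58 46 72
f 69 72 50
f 58 72 69
f 46 81 59
f 81 52 80
f 59 80 45
f 81 80 59
f 52 82 79
f 82 51 75
f 79 75 43
f 82 75 79
f 51 77 76
f 77 48 64
f 76 64 47
f 77 64 76
f 48 63 68
f 63 42 65
f 68 65 49
f 63 65 68
f 44 70 56
f 70 50 71
f 56 71 45
f 70 71 56
f 44 56 54
f 56 45 55
f 54 55 43
f 56 55 54
f 44 54 61
f 54 43 60
f 61 60 47
f 54 60 61
f 44 61 66
f 61 47 67
f 66 67 49
f 61 67 66
f 44 66 70
f 66 49 73
f 70 73 50
f 66 73 70
f 45 71 59
f 71 50 72
f 59 72 46
f 71 72 59
f 43 55 79
f 55 45 80
f 79 80 52
f 55 80 79
f 47 60 76
f 60 43 75
f 76 75 51
f 60 75 76
f 49 67 68
f 67 47 64
f 68 64 48
f 67 64 68
f 50 73 69
f 73 49 65
f 69 65 42
f 73 65 69



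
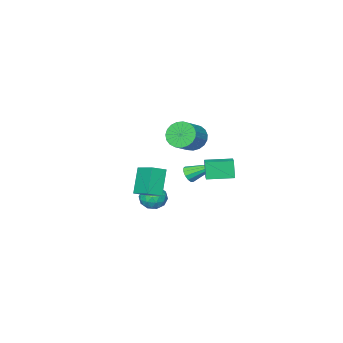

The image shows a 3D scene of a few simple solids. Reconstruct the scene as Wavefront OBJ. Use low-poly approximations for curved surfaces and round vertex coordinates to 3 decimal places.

v 3.021 1.043 1.085
v 3.802 0.833 1.405
v 3.159 2.373 1.621
v 3.94 2.163 1.941
v 3.76 1.557 -0.381
v 4.541 1.347 -0.061
v 3.898 2.887 0.155
v 4.679 2.677 0.475
v -1.032 0.725 -0.883
v -1.19 0.441 0.262
v -2.236 1.697 -0.809
v -2.394 1.414 0.336
v -0.466 1.406 -0.636
v -0.624 1.123 0.509
v -1.67 2.379 -0.562
v -1.828 2.095 0.583
v 0.563 -0.735 -2.328
v 1.387 -0.896 -2.288
v 0.373 -1.884 -3.032
v 1.197 -2.045 -2.992
v 0.726 -2.086 -2.296
v 0.844 -1.375 -1.861
v 0.916 -1.405 -3.459
v 1.034 -0.694 -3.024
v 1.606 -1.31 -2.987
v 1.488 -1.731 -2.268
v 0.272 -1.049 -3.052
v 0.154 -1.47 -2.333
v 0.992 -0.714 -2.246
v 0.768 -2.066 -3.074
v 0.491 -2.089 -2.665
v 0.976 -2.184 -2.641
v 0.672 -0.996 -1.995
v 1.157 -1.091 -1.972
v 0.768 -1.79 -1.976
v 0.603 -1.689 -3.348
v 1.088 -1.784 -3.325
v 0.784 -0.596 -2.679
v 1.269 -0.691 -2.655
v 0.992 -0.99 -3.344
v 1.605 -1.053 -2.633
v 1.493 -1.728 -3.047
v 1.328 -1.352 -3.322
v 1.397 -0.934 -3.066
v 1.536 -1.3 -2.211
v 1.424 -1.975 -2.624
v 1.147 -1.999 -2.215
v 1.216 -1.582 -1.96
v 1.664 -1.543 -2.622
v 0.336 -0.805 -2.696
v 0.224 -1.48 -3.109
v 0.544 -1.198 -3.36
v 0.613 -0.781 -3.105
v 0.267 -1.052 -2.273
v 0.155 -1.727 -2.687
v 0.363 -1.846 -2.254
v 0.432 -1.428 -1.998
v 0.096 -1.237 -2.698
v -3.21 -3.117 -2.829
v -2.702 -2.839 -2.671
v -4.37 -1.603 -1.751
v -2.798 -2.703 -2.966
v -3.024 -2.698 -3.217
v -3.31 -2.826 -3.344
v -3.564 -3.047 -3.308
v -3.706 -3.289 -3.12
v -3.69 -3.477 -2.839
v -3.522 -3.55 -2.555
v -3.255 -3.486 -2.358
v -2.974 -3.304 -2.31
v -2.767 -3.063 -2.427
v -1.112 -0.428 1.688
v -0.66 -0.363 0.901
v 0.544 0.033 1.625
v 0.092 -0.032 2.412
v -0.799 -0.014 0.941
v 0.405 0.383 1.665
v -0.992 0.264 1.11
v 0.212 0.661 1.834
v -1.206 0.422 1.379
v -0.002 0.819 2.103
v -1.404 0.433 1.701
v -0.2 0.83 2.426
v -1.551 0.295 2.021
v -0.347 0.692 2.746
v -1.622 0.032 2.284
v -0.418 0.429 3.008
v -1.605 -0.31 2.443
v -0.401 0.086 3.168
v -1.503 -0.674 2.472
v -0.299 -0.277 3.196
v -1.333 -0.994 2.365
v -0.129 -0.598 3.09
v -1.125 -1.217 2.141
v 0.079 -0.821 2.866
v -0.914 -1.304 1.839
v 0.29 -0.907 2.563
v -0.738 -1.239 1.51
v 0.466 -0.842 2.235
v -0.627 -1.034 1.213
v 0.577 -0.637 1.937
v -0.599 -0.724 0.997
v 0.605 -0.327 1.721
f 2 4 1
f 5 2 1
f 1 4 3
f 3 5 1
f 2 8 4
f 6 2 5
f 6 8 2
f 4 8 3
f 7 5 3
f 3 8 7
f 7 6 5
f 8 6 7
f 10 12 9
f 13 10 9
f 9 12 11
f 11 13 9
f 10 16 12
f 14 10 13
f 14 16 10
f 12 16 11
f 15 13 11
f 11 16 15
f 15 14 13
f 16 14 15
f 17 54 33
f 54 28 57
f 33 57 22
f 54 57 33
f 17 33 29
f 33 22 34
f 29 34 18
f 33 34 29
f 17 29 38
f 29 18 39
f 38 39 24
f 29 39 38
f 17 38 50
f 38 24 53
f 50 53 27
f 38 53 50
f 17 50 54
f 50 27 58
f 54 58 28
f 50 58 54
f 18 34 45
f 34 22 48
f 45 48 26
f 34 48 45
f 22 57 35
f 57 28 56
f 35 56 21
f 57 56 35
f 28 58 55
f 58 27 51
f 55 51 19
f 58 51 55
f 27 53 52
f 53 24 40
f 52 40 23
f 53 40 52
f 24 39 44
f 39 18 41
f 44 41 25
f 39 41 44
f 20 46 32
f 46 26 47
f 32 47 21
f 46 47 32
f 20 32 30
f 32 21 31
f 30 31 19
f 32 31 30
f 20 30 37
f 30 19 36
f 37 36 23
f 30 36 37
f 20 37 42
f 37 23 43
f 42 43 25
f 37 43 42
f 20 42 46
f 42 25 49
f 46 49 26
f 42 49 46
f 21 47 35
f 47 26 48
f 35 48 22
f 47 48 35
f 19 31 55
f 31 21 56
f 55 56 28
f 31 56 55
f 23 36 52
f 36 19 51
f 52 51 27
f 36 51 52
f 25 43 44
f 43 23 40
f 44 40 24
f 43 40 44
f 26 49 45
f 49 25 41
f 45 41 18
f 49 41 45
f 60 59 62
f 60 62 61
f 62 59 63
f 62 63 61
f 63 59 64
f 63 64 61
f 64 59 65
f 64 65 61
f 65 59 66
f 65 66 61
f 66 59 67
f 66 67 61
f 67 59 68
f 67 68 61
f 68 59 69
f 68 69 61
f 69 59 70
f 69 70 61
f 70 59 71
f 70 71 61
f 71 59 60
f 71 60 61
f 73 72 76
f 73 76 74
f 74 76 77
f 74 77 75
f 76 72 78
f 76 78 77
f 77 78 79
f 77 79 75
f 78 72 80
f 78 80 79
f 79 80 81
f 79 81 75
f 80 72 82
f 80 82 81
f 81 82 83
f 81 83 75
f 82 72 84
f 82 84 83
f 83 84 85
f 83 85 75
f 84 72 86
f 84 86 85
f 85 86 87
f 85 87 75
f 86 72 88
f 86 88 87
f 87 88 89
f 87 89 75
f 88 72 90
f 88 90 89
f 89 90 91
f 89 91 75
f 90 72 92
f 90 92 91
f 91 92 93
f 91 93 75
f 92 72 94
f 92 94 93
f 93 94 95
f 93 95 75
f 94 72 96
f 94 96 95
f 95 96 97
f 95 97 75
f 96 72 98
f 96 98 97
f 97 98 99
f 97 99 75
f 98 72 100
f 98 100 99
f 99 100 101
f 99 101 75
f 100 72 102
f 100 102 101
f 101 102 103
f 101 103 75
f 102 72 73
f 102 73 103
f 103 73 74
f 103 74 75



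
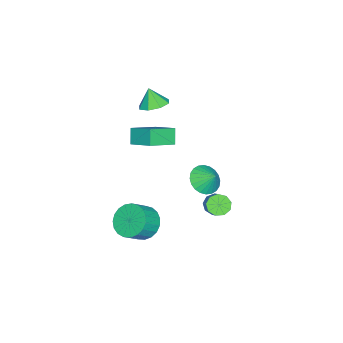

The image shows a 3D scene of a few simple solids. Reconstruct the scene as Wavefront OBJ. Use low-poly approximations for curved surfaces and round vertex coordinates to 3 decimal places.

v -2.258 2.474 -4.15
v -2.005 2.884 -4.63
v -0.989 3.475 -3.59
v -1.242 3.066 -3.11
v -2.355 3.096 -4.409
v -1.339 3.687 -3.369
v -2.66 3.017 -4.067
v -1.643 3.608 -3.026
v -2.776 2.684 -3.763
v -1.76 3.275 -2.723
v -2.651 2.253 -3.641
v -1.635 2.845 -2.601
v -2.341 1.926 -3.757
v -1.325 2.517 -2.717
v -1.993 1.855 -4.057
v -0.977 2.447 -3.017
v -1.769 2.074 -4.401
v -0.753 2.666 -3.36
v -1.773 2.48 -4.627
v -0.757 3.072 -3.587
v 1.788 0.099 -3.078
v 2.445 0.826 -3.427
v 3.329 0.428 -2.591
v 2.672 -0.299 -2.242
v 2.239 1.035 -3.109
v 3.123 0.638 -2.273
v 1.955 1.083 -2.786
v 2.839 0.685 -1.951
v 1.643 0.961 -2.514
v 2.527 0.563 -1.678
v 1.355 0.689 -2.339
v 2.239 0.291 -1.503
v 1.142 0.316 -2.292
v 2.026 -0.082 -1.456
v 1.041 -0.095 -2.381
v 1.925 -0.493 -1.545
v 1.069 -0.473 -2.59
v 1.953 -0.871 -1.754
v 1.222 -0.751 -2.884
v 2.106 -1.149 -2.048
v 1.472 -0.883 -3.211
v 2.356 -1.281 -2.375
v 1.777 -0.845 -3.515
v 2.661 -1.242 -2.679
v 2.084 -0.643 -3.744
v 2.968 -1.041 -2.908
v 2.339 -0.313 -3.857
v 3.223 -0.711 -3.022
v 2.5 0.088 -3.836
v 3.384 -0.31 -3
v 2.537 0.491 -3.684
v 3.421 0.093 -2.848
v -3.973 1.172 -3.942
v -3.129 0.718 -3.791
v -3.727 1.888 -3.158
v -3.03 0.971 -4.054
v -3.075 1.256 -4.3
v -3.256 1.527 -4.491
v -3.547 1.745 -4.599
v -3.902 1.875 -4.606
v -4.268 1.898 -4.513
v -4.589 1.811 -4.333
v -4.816 1.626 -4.093
v -4.915 1.372 -3.83
v -4.87 1.088 -3.584
v -4.689 0.816 -3.393
v -4.399 0.599 -3.285
v -4.043 0.469 -3.278
v -3.677 0.445 -3.371
v -3.356 0.533 -3.552
v -1.39 -2.005 1.457
v -0.923 -0.681 2.16
v -2.721 -1.174 0.777
v -2.254 0.15 1.48
v -0.826 -1.77 0.64
v -0.359 -0.446 1.343
v -2.157 -0.939 -0.04
v -1.69 0.385 0.663
v -2.26 -1.041 3.031
v -1.418 -1.01 3.205
v -2.46 -1.439 4.069
v -1.728 -0.45 3.36
v -2.35 -0.237 3.322
v -2.919 -0.494 3.114
v -3.101 -1.072 2.857
v -2.791 -1.632 2.702
v -2.17 -1.845 2.74
v -1.601 -1.587 2.948
f 2 1 5
f 2 5 3
f 3 5 6
f 3 6 4
f 5 1 7
f 5 7 6
f 6 7 8
f 6 8 4
f 7 1 9
f 7 9 8
f 8 9 10
f 8 10 4
f 9 1 11
f 9 11 10
f 10 11 12
f 10 12 4
f 11 1 13
f 11 13 12
f 12 13 14
f 12 14 4
f 13 1 15
f 13 15 14
f 14 15 16
f 14 16 4
f 15 1 17
f 15 17 16
f 16 17 18
f 16 18 4
f 17 1 19
f 17 19 18
f 18 19 20
f 18 20 4
f 19 1 2
f 19 2 20
f 20 2 3
f 20 3 4
f 22 21 25
f 22 25 23
f 23 25 26
f 23 26 24
f 25 21 27
f 25 27 26
f 26 27 28
f 26 28 24
f 27 21 29
f 27 29 28
f 28 29 30
f 28 30 24
f 29 21 31
f 29 31 30
f 30 31 32
f 30 32 24
f 31 21 33
f 31 33 32
f 32 33 34
f 32 34 24
f 33 21 35
f 33 35 34
f 34 35 36
f 34 36 24
f 35 21 37
f 35 37 36
f 36 37 38
f 36 38 24
f 37 21 39
f 37 39 38
f 38 39 40
f 38 40 24
f 39 21 41
f 39 41 40
f 40 41 42
f 40 42 24
f 41 21 43
f 41 43 42
f 42 43 44
f 42 44 24
f 43 21 45
f 43 45 44
f 44 45 46
f 44 46 24
f 45 21 47
f 45 47 46
f 46 47 48
f 46 48 24
f 47 21 49
f 47 49 48
f 48 49 50
f 48 50 24
f 49 21 51
f 49 51 50
f 50 51 52
f 50 52 24
f 51 21 22
f 51 22 52
f 52 22 23
f 52 23 24
f 54 53 56
f 54 56 55
f 56 53 57
f 56 57 55
f 57 53 58
f 57 58 55
f 58 53 59
f 58 59 55
f 59 53 60
f 59 60 55
f 60 53 61
f 60 61 55
f 61 53 62
f 61 62 55
f 62 53 63
f 62 63 55
f 63 53 64
f 63 64 55
f 64 53 65
f 64 65 55
f 65 53 66
f 65 66 55
f 66 53 67
f 66 67 55
f 67 53 68
f 67 68 55
f 68 53 69
f 68 69 55
f 69 53 70
f 69 70 55
f 70 53 54
f 70 54 55
f 72 74 71
f 75 72 71
f 71 74 73
f 73 75 71
f 72 78 74
f 76 72 75
f 76 78 72
f 74 78 73
f 77 75 73
f 73 78 77
f 77 76 75
f 78 76 77
f 80 79 82
f 80 82 81
f 82 79 83
f 82 83 81
f 83 79 84
f 83 84 81
f 84 79 85
f 84 85 81
f 85 79 86
f 85 86 81
f 86 79 87
f 86 87 81
f 87 79 88
f 87 88 81
f 88 79 80
f 88 80 81



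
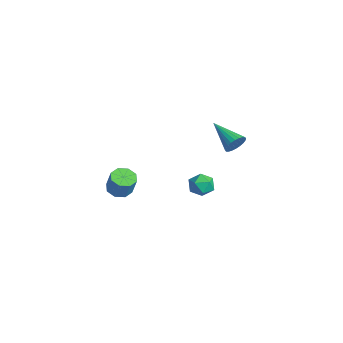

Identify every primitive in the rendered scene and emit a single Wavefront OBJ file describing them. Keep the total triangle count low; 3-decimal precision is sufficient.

v 0.852 -3.98 -1.423
v 1.313 -3.381 -1.65
v 1.83 -3.3 -0.384
v 1.368 -3.9 -0.157
v 0.776 -3.194 -1.443
v 1.293 -3.113 -0.176
v 0.284 -3.468 -1.224
v 0.801 -3.388 0.042
v 0.124 -4.043 -1.122
v 0.641 -3.962 0.144
v 0.39 -4.58 -1.196
v 0.907 -4.499 0.07
v 0.927 -4.767 -1.404
v 1.444 -4.686 -0.137
v 1.419 -4.492 -1.622
v 1.936 -4.412 -0.356
v 1.579 -3.918 -1.724
v 2.096 -3.837 -0.458
v -1.042 4.262 -1.188
v -0.679 4.047 -0.532
v -2.958 3.698 -0.312
v -0.739 4.34 -0.473
v -0.845 4.621 -0.524
v -0.98 4.847 -0.675
v -1.126 4.984 -0.905
v -1.258 5.012 -1.177
v -1.358 4.925 -1.451
v -1.41 4.737 -1.685
v -1.405 4.477 -1.843
v -1.346 4.185 -1.902
v -1.24 3.904 -1.852
v -1.104 3.677 -1.7
v -0.959 3.54 -1.471
v -0.826 3.513 -1.198
v -0.727 3.599 -0.924
v -0.675 3.787 -0.69
v 0.845 1.888 -2.279
v 1.473 1.694 -2.854
v 0.407 0.546 -2.306
v 1.035 0.352 -2.881
v 1.244 0.551 -2.057
v 1.514 1.381 -2.041
v 0.366 0.859 -3.119
v 0.636 1.689 -3.103
v 1.176 1.059 -3.373
v 1.719 0.868 -2.717
v 0.161 1.372 -2.443
v 0.704 1.181 -1.787
f 2 1 5
f 2 5 3
f 3 5 6
f 3 6 4
f 5 1 7
f 5 7 6
f 6 7 8
f 6 8 4
f 7 1 9
f 7 9 8
f 8 9 10
f 8 10 4
f 9 1 11
f 9 11 10
f 10 11 12
f 10 12 4
f 11 1 13
f 11 13 12
f 12 13 14
f 12 14 4
f 13 1 15
f 13 15 14
f 14 15 16
f 14 16 4
f 15 1 17
f 15 17 16
f 16 17 18
f 16 18 4
f 17 1 2
f 17 2 18
f 18 2 3
f 18 3 4
f 20 19 22
f 20 22 21
f 22 19 23
f 22 23 21
f 23 19 24
f 23 24 21
f 24 19 25
f 24 25 21
f 25 19 26
f 25 26 21
f 26 19 27
f 26 27 21
f 27 19 28
f 27 28 21
f 28 19 29
f 28 29 21
f 29 19 30
f 29 30 21
f 30 19 31
f 30 31 21
f 31 19 32
f 31 32 21
f 32 19 33
f 32 33 21
f 33 19 34
f 33 34 21
f 34 19 35
f 34 35 21
f 35 19 36
f 35 36 21
f 36 19 20
f 36 20 21
f 37 48 42
f 37 42 38
f 37 38 44
f 37 44 47
f 37 47 48
f 38 42 46
f 42 48 41
f 48 47 39
f 47 44 43
f 44 38 45
f 40 46 41
f 40 41 39
f 40 39 43
f 40 43 45
f 40 45 46
f 41 46 42
f 39 41 48
f 43 39 47
f 45 43 44
f 46 45 38



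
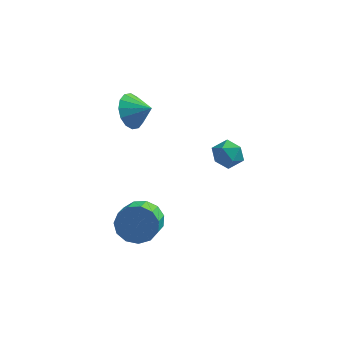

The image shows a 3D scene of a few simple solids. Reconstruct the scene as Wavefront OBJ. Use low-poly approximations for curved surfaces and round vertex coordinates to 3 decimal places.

v -1.645 -3.173 -4.065
v -0.914 -3.488 -4.766
v -0.885 -4.643 -4.215
v -1.615 -4.327 -3.515
v -0.615 -3.259 -4.302
v -0.586 -4.414 -3.752
v -0.643 -3.003 -3.764
v -0.613 -4.158 -3.213
v -0.988 -2.801 -3.321
v -0.959 -3.956 -2.77
v -1.542 -2.716 -3.114
v -1.513 -3.871 -2.563
v -2.129 -2.777 -3.21
v -2.1 -3.932 -2.659
v -2.562 -2.963 -3.577
v -2.532 -4.118 -3.026
v -2.703 -3.215 -4.099
v -2.674 -4.37 -3.548
v -2.509 -3.455 -4.611
v -2.479 -4.61 -4.06
v -2.04 -3.604 -4.949
v -2.011 -4.759 -4.398
v -1.446 -3.617 -5.007
v -1.416 -4.772 -4.456
v 0.834 0.475 -1.35
v 1.488 0.883 -0.941
v 1.752 -0.063 -2.279
v 2.406 0.345 -1.87
v 1.994 -0.319 -1.481
v 1.427 0.013 -0.907
v 1.813 0.807 -2.313
v 1.246 1.139 -1.739
v 2.093 1.088 -1.536
v 2.205 0.392 -1.022
v 1.035 0.428 -2.198
v 1.147 -0.268 -1.684
v -2.629 -1.023 1.79
v -2.197 -0.323 1.17
v -1.631 -1.197 2.29
v -2.363 -0.048 1.596
v -2.6 -0.034 2.073
v -2.845 -0.285 2.475
v -3.032 -0.734 2.692
v -3.111 -1.261 2.668
v -3.061 -1.724 2.409
v -2.896 -1.999 1.983
v -2.658 -2.013 1.506
v -2.414 -1.762 1.105
v -2.226 -1.313 0.887
v -2.147 -0.786 0.911
f 2 1 5
f 2 5 3
f 3 5 6
f 3 6 4
f 5 1 7
f 5 7 6
f 6 7 8
f 6 8 4
f 7 1 9
f 7 9 8
f 8 9 10
f 8 10 4
f 9 1 11
f 9 11 10
f 10 11 12
f 10 12 4
f 11 1 13
f 11 13 12
f 12 13 14
f 12 14 4
f 13 1 15
f 13 15 14
f 14 15 16
f 14 16 4
f 15 1 17
f 15 17 16
f 16 17 18
f 16 18 4
f 17 1 19
f 17 19 18
f 18 19 20
f 18 20 4
f 19 1 21
f 19 21 20
f 20 21 22
f 20 22 4
f 21 1 23
f 21 23 22
f 22 23 24
f 22 24 4
f 23 1 2
f 23 2 24
f 24 2 3
f 24 3 4
f 25 36 30
f 25 30 26
f 25 26 32
f 25 32 35
f 25 35 36
f 26 30 34
f 30 36 29
f 36 35 27
f 35 32 31
f 32 26 33
f 28 34 29
f 28 29 27
f 28 27 31
f 28 31 33
f 28 33 34
f 29 34 30
f 27 29 36
f 31 27 35
f 33 31 32
f 34 33 26
f 38 37 40
f 38 40 39
f 40 37 41
f 40 41 39
f 41 37 42
f 41 42 39
f 42 37 43
f 42 43 39
f 43 37 44
f 43 44 39
f 44 37 45
f 44 45 39
f 45 37 46
f 45 46 39
f 46 37 47
f 46 47 39
f 47 37 48
f 47 48 39
f 48 37 49
f 48 49 39
f 49 37 50
f 49 50 39
f 50 37 38
f 50 38 39



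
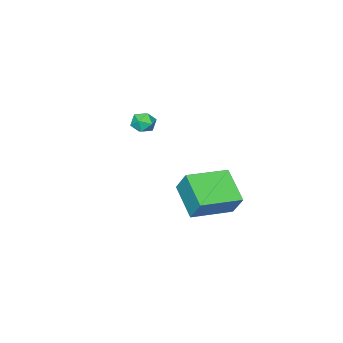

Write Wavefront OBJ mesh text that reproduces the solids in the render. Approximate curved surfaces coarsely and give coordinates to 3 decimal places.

v 1.463 -2.953 2.968
v 2.109 -3.049 3.127
v 1.171 -3.691 3.713
v 1.817 -3.787 3.872
v 1.515 -3.205 4.026
v 1.696 -2.749 3.565
v 1.584 -3.991 3.275
v 1.765 -3.535 2.814
v 2.185 -3.69 3.317
v 2.142 -3.204 3.781
v 1.138 -3.536 3.059
v 1.095 -3.05 3.523
v 1.718 1.376 1.396
v 1.866 2.091 2.52
v 2.393 2.86 0.363
v 2.541 3.575 1.487
v 3.699 0.625 1.613
v 3.847 1.34 2.737
v 4.374 2.109 0.58
v 4.522 2.824 1.704
f 1 12 6
f 1 6 2
f 1 2 8
f 1 8 11
f 1 11 12
f 2 6 10
f 6 12 5
f 12 11 3
f 11 8 7
f 8 2 9
f 4 10 5
f 4 5 3
f 4 3 7
f 4 7 9
f 4 9 10
f 5 10 6
f 3 5 12
f 7 3 11
f 9 7 8
f 10 9 2
f 14 16 13
f 17 14 13
f 13 16 15
f 15 17 13
f 14 20 16
f 18 14 17
f 18 20 14
f 16 20 15
f 19 17 15
f 15 20 19
f 19 18 17
f 20 18 19



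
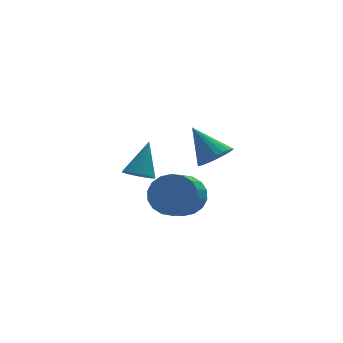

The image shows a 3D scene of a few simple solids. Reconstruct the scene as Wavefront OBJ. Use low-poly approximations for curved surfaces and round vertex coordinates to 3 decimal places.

v -0.614 -1.795 2.869
v 0.067 -1.543 3.013
v -1.206 -0.845 4.011
v -0.021 -1.356 2.811
v -0.199 -1.235 2.619
v -0.44 -1.2 2.464
v -0.708 -1.255 2.371
v -0.961 -1.393 2.354
v -1.162 -1.591 2.415
v -1.279 -1.821 2.545
v -1.294 -2.047 2.724
v -1.206 -2.234 2.926
v -1.028 -2.354 3.118
v -0.787 -2.39 3.273
v -0.519 -2.335 3.366
v -0.266 -2.197 3.383
v -0.066 -1.999 3.322
v 0.052 -1.769 3.192
v -0.954 1.248 -0.495
v -0.361 0.602 -0.911
v -1.054 -0.453 -0.261
v -1.646 0.192 0.155
v -0.157 0.696 -0.542
v -0.85 -0.359 0.108
v -0.111 0.899 -0.164
v -0.804 -0.156 0.487
v -0.232 1.171 0.149
v -0.925 0.116 0.799
v -0.496 1.458 0.334
v -1.189 0.403 0.984
v -0.85 1.704 0.355
v -1.543 0.649 1.005
v -1.225 1.859 0.207
v -1.918 0.804 0.858
v -1.546 1.893 -0.079
v -2.239 0.838 0.571
v -1.75 1.799 -0.448
v -2.443 0.744 0.202
v -1.796 1.596 -0.827
v -2.489 0.541 -0.176
v -1.675 1.324 -1.139
v -2.368 0.269 -0.489
v -1.411 1.037 -1.324
v -2.104 -0.018 -0.674
v -1.057 0.791 -1.345
v -1.75 -0.264 -0.695
v -0.682 0.636 -1.198
v -1.375 -0.419 -0.547
v -2.169 3.039 -0.093
v -1.615 2.665 -0.145
v -1.551 3.761 1.293
v -1.546 2.953 -0.325
v -1.644 3.264 -0.444
v -1.882 3.515 -0.468
v -2.197 3.638 -0.392
v -2.504 3.601 -0.236
v -2.722 3.414 -0.042
v -2.791 3.126 0.139
v -2.694 2.815 0.257
v -2.455 2.564 0.282
v -2.14 2.441 0.206
v -1.833 2.478 0.05
f 2 1 4
f 2 4 3
f 4 1 5
f 4 5 3
f 5 1 6
f 5 6 3
f 6 1 7
f 6 7 3
f 7 1 8
f 7 8 3
f 8 1 9
f 8 9 3
f 9 1 10
f 9 10 3
f 10 1 11
f 10 11 3
f 11 1 12
f 11 12 3
f 12 1 13
f 12 13 3
f 13 1 14
f 13 14 3
f 14 1 15
f 14 15 3
f 15 1 16
f 15 16 3
f 16 1 17
f 16 17 3
f 17 1 18
f 17 18 3
f 18 1 2
f 18 2 3
f 20 19 23
f 20 23 21
f 21 23 24
f 21 24 22
f 23 19 25
f 23 25 24
f 24 25 26
f 24 26 22
f 25 19 27
f 25 27 26
f 26 27 28
f 26 28 22
f 27 19 29
f 27 29 28
f 28 29 30
f 28 30 22
f 29 19 31
f 29 31 30
f 30 31 32
f 30 32 22
f 31 19 33
f 31 33 32
f 32 33 34
f 32 34 22
f 33 19 35
f 33 35 34
f 34 35 36
f 34 36 22
f 35 19 37
f 35 37 36
f 36 37 38
f 36 38 22
f 37 19 39
f 37 39 38
f 38 39 40
f 38 40 22
f 39 19 41
f 39 41 40
f 40 41 42
f 40 42 22
f 41 19 43
f 41 43 42
f 42 43 44
f 42 44 22
f 43 19 45
f 43 45 44
f 44 45 46
f 44 46 22
f 45 19 47
f 45 47 46
f 46 47 48
f 46 48 22
f 47 19 20
f 47 20 48
f 48 20 21
f 48 21 22
f 50 49 52
f 50 52 51
f 52 49 53
f 52 53 51
f 53 49 54
f 53 54 51
f 54 49 55
f 54 55 51
f 55 49 56
f 55 56 51
f 56 49 57
f 56 57 51
f 57 49 58
f 57 58 51
f 58 49 59
f 58 59 51
f 59 49 60
f 59 60 51
f 60 49 61
f 60 61 51
f 61 49 62
f 61 62 51
f 62 49 50
f 62 50 51

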